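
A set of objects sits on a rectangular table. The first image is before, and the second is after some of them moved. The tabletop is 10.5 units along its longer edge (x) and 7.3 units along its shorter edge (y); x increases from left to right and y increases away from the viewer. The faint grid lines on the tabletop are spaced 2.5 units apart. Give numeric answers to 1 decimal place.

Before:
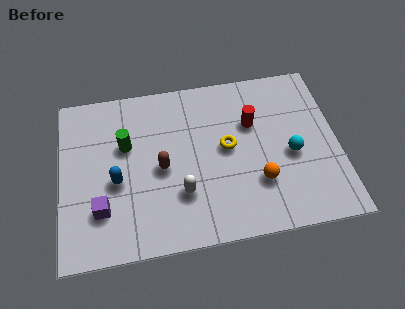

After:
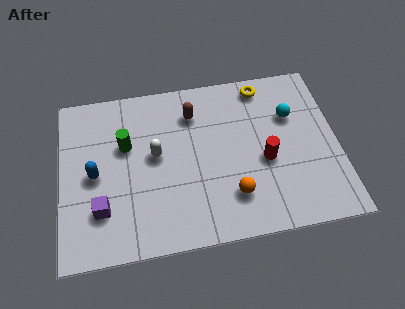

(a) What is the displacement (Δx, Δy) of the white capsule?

(-0.9, 1.8)

The white capsule was at about (4.5, 2.2) and moved to about (3.6, 4.0).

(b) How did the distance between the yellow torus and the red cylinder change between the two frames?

+2.0

The distance was about 1.3 in the first image and 3.3 in the second, so they moved 2.0 units further apart.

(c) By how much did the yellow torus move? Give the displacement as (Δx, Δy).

(1.5, 2.5)

The yellow torus was at about (6.3, 3.9) and moved to about (7.8, 6.4).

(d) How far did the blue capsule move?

0.9

The blue capsule was near (2.1, 3.1) before and (1.3, 3.5) after, so it travelled √(0.8² + 0.4²) ≈ 0.9 units.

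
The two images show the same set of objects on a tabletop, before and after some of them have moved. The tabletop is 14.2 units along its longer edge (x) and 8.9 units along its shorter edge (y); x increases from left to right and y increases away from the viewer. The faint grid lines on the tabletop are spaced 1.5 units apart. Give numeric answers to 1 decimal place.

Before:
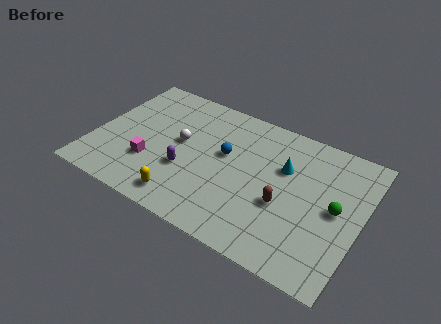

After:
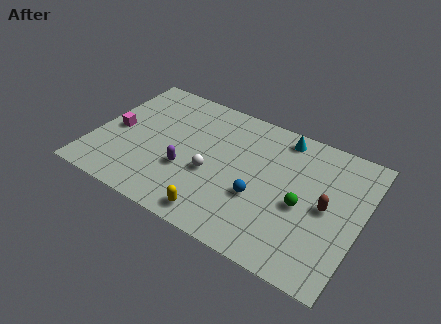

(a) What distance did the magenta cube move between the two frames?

2.5

The magenta cube moved from about (3.2, 2.8) to (1.1, 4.2), a distance of √(2.1² + 1.4²) ≈ 2.5.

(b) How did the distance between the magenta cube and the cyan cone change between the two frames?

+1.8

Before: roughly 7.4 units apart; after: 9.2. That's 1.8 units further apart.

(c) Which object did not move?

the purple capsule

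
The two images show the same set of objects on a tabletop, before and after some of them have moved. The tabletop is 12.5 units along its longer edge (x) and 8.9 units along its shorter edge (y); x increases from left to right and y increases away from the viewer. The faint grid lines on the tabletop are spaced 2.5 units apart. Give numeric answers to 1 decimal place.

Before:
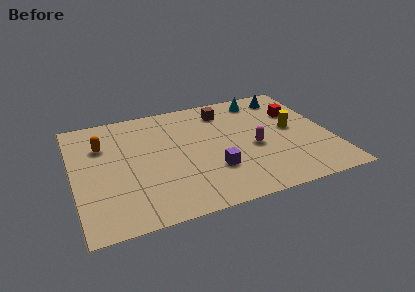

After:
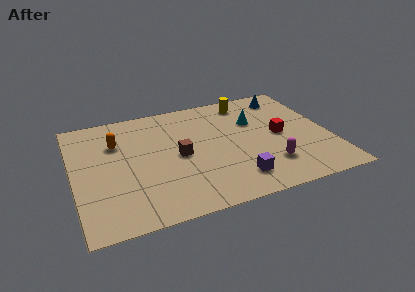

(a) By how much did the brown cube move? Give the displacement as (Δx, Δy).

(-2.5, -2.9)

The brown cube was at about (7.6, 7.2) and moved to about (5.1, 4.3).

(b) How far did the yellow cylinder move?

3.5

The yellow cylinder was near (10.7, 4.7) before and (8.8, 7.6) after, so it travelled √(1.9² + 2.9²) ≈ 3.5 units.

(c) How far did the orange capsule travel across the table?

0.7

From (1.5, 6.2) to (2.2, 6.2), the orange capsule covered √(0.7² + 0.0²) ≈ 0.7 units.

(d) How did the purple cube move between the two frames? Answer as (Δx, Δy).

(1.0, -1.0)

The purple cube was at about (6.6, 2.7) and moved to about (7.6, 1.7).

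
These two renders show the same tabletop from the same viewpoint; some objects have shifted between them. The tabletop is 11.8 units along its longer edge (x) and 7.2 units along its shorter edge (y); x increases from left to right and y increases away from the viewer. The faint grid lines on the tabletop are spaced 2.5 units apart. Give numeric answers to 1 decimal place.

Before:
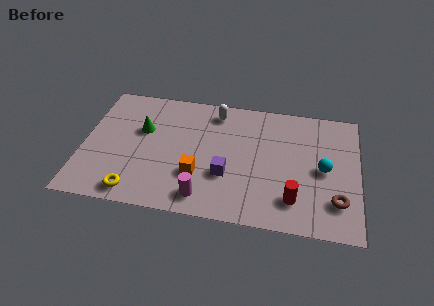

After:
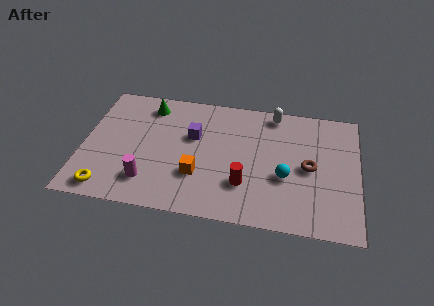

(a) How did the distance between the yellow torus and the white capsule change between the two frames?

+2.7

Before: roughly 6.1 units apart; after: 8.8. That's 2.7 units further apart.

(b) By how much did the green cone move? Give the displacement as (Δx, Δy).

(0.2, 1.5)

The green cone started near (2.5, 4.5) and ended near (2.7, 6.0).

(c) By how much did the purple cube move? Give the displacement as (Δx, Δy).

(-1.5, 2.0)

The purple cube started near (6.2, 2.5) and ended near (4.7, 4.5).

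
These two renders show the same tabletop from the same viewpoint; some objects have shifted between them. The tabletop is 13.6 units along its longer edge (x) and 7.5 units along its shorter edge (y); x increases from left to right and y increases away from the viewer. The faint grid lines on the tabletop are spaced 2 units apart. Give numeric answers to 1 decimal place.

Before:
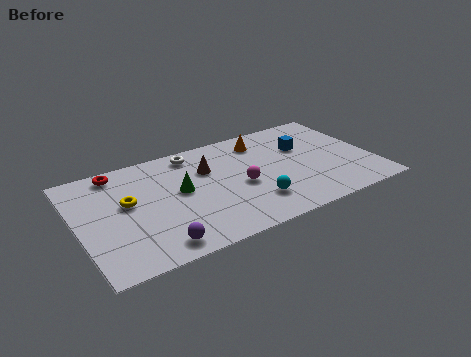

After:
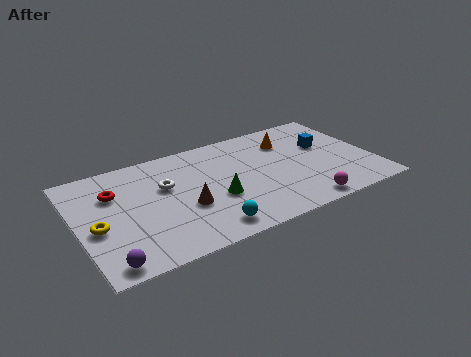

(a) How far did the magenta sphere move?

3.5

The magenta sphere was near (7.4, 3.3) before and (9.9, 0.8) after, so it travelled √(2.5² + 2.5²) ≈ 3.5 units.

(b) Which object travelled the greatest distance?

the magenta sphere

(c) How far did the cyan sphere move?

2.4

The cyan sphere moved from about (7.8, 1.9) to (5.5, 1.1), a distance of √(2.3² + 0.8²) ≈ 2.4.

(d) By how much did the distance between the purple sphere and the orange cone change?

+2.6

They were about 7.6 units apart before and 10.2 after — 2.6 units further apart.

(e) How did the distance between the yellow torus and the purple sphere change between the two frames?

-1.0

The distance was about 3.4 in the first image and 2.4 in the second, so they moved 1.0 units closer together.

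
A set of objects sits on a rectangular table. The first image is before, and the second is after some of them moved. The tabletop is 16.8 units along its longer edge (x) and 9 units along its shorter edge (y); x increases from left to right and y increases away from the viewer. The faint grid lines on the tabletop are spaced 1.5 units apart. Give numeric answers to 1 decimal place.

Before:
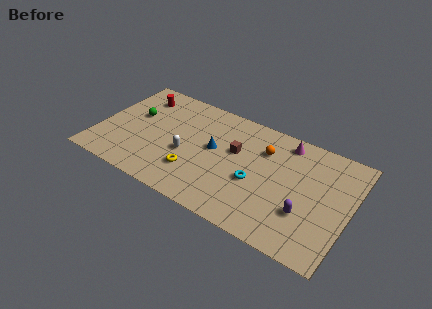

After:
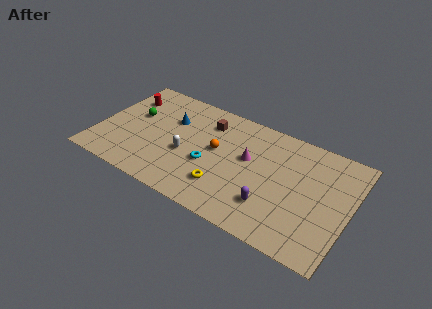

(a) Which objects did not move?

the white capsule and the green sphere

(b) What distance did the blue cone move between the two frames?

3.3

From (7.7, 5.0) to (4.6, 6.1), the blue cone covered √(3.1² + 1.1²) ≈ 3.3 units.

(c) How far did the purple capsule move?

2.3

From (14.1, 2.9) to (11.9, 2.4), the purple capsule covered √(2.2² + 0.5²) ≈ 2.3 units.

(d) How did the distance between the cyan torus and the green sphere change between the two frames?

-3.0

Before: roughly 8.7 units apart; after: 5.7. That's 3.0 units closer together.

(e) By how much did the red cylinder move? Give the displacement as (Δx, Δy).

(-0.8, -0.5)

From the two frames, the red cylinder sits at roughly (2.2, 7.2) before and (1.4, 6.7) after.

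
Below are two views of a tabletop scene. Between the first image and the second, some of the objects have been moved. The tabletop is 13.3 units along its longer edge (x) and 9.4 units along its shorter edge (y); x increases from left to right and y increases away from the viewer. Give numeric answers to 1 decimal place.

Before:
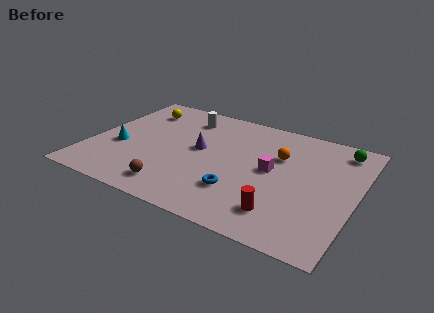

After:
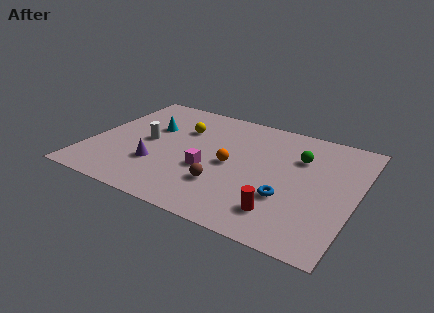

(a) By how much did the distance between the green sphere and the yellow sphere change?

-4.3

The distance was about 10.3 in the first image and 6.0 in the second, so they moved 4.3 units closer together.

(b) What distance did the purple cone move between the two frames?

2.8

The purple cone was near (5.4, 5.1) before and (3.6, 2.9) after, so it travelled √(1.8² + 2.2²) ≈ 2.8 units.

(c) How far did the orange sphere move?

2.8

The orange sphere was near (9.3, 6.2) before and (7.1, 4.5) after, so it travelled √(2.2² + 1.7²) ≈ 2.8 units.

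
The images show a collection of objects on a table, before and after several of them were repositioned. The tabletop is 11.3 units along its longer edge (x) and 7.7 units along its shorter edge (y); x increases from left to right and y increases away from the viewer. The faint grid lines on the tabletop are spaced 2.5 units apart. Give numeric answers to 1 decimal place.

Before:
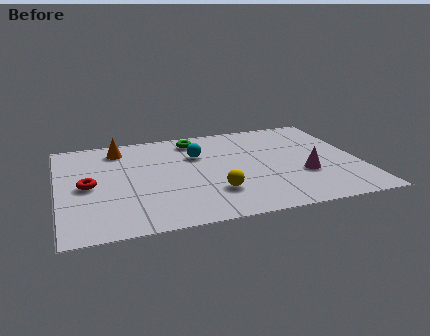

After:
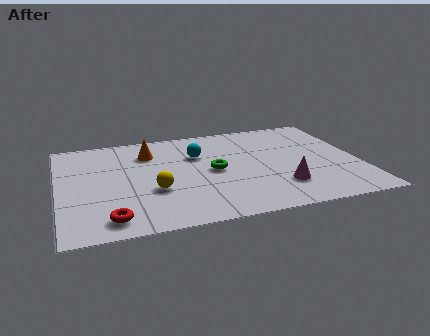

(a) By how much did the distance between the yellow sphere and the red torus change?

-2.5

The distance was about 4.9 in the first image and 2.4 in the second, so they moved 2.5 units closer together.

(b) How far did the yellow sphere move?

2.3

The yellow sphere was near (5.7, 2.1) before and (3.5, 2.8) after, so it travelled √(2.2² + 0.7²) ≈ 2.3 units.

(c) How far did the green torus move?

2.7

The green torus moved from about (5.3, 6.5) to (5.8, 3.8), a distance of √(0.5² + 2.7²) ≈ 2.7.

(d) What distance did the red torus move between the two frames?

2.7

From (1.1, 3.7) to (1.8, 1.1), the red torus covered √(0.7² + 2.6²) ≈ 2.7 units.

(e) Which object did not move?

the cyan sphere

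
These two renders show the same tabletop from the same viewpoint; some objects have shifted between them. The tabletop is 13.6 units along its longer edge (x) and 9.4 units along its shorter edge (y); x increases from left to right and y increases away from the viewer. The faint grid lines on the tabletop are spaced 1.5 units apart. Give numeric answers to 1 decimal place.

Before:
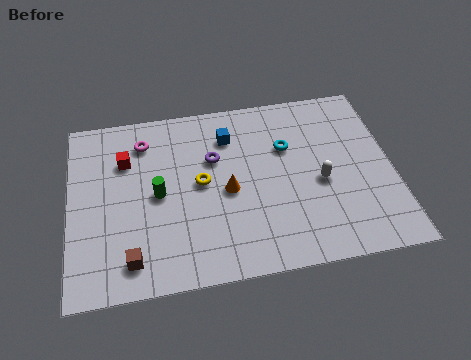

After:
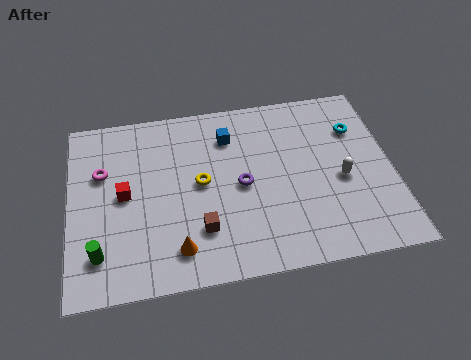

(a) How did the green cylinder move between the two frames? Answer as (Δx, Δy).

(-2.5, -2.6)

The green cylinder started near (3.7, 4.6) and ended near (1.2, 2.0).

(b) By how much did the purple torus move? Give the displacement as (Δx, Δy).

(1.1, -1.6)

From the two frames, the purple torus sits at roughly (6.1, 6.1) before and (7.2, 4.5) after.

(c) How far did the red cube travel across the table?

1.8

The red cube moved from about (2.4, 6.6) to (2.3, 4.8), a distance of √(0.1² + 1.8²) ≈ 1.8.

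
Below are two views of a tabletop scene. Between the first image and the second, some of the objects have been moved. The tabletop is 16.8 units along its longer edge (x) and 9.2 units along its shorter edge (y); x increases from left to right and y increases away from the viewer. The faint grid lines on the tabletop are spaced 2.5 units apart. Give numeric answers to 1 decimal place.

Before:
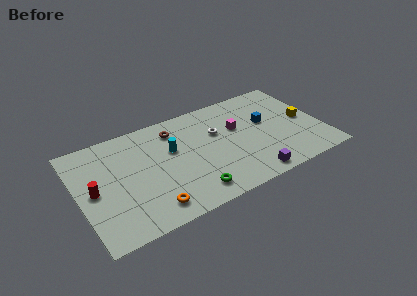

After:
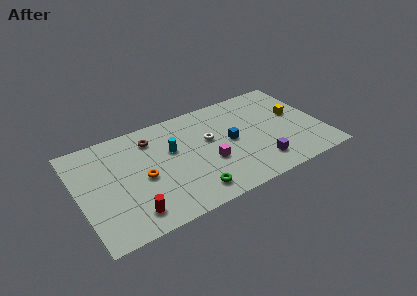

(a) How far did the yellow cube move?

0.9

The yellow cube moved from about (15.7, 4.5) to (15.2, 5.3), a distance of √(0.5² + 0.8²) ≈ 0.9.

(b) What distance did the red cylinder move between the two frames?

3.6

From (1.0, 4.5) to (3.2, 1.6), the red cylinder covered √(2.2² + 2.9²) ≈ 3.6 units.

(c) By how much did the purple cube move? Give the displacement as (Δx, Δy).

(0.8, 0.9)

From the two frames, the purple cube sits at roughly (11.3, 1.0) before and (12.1, 1.9) after.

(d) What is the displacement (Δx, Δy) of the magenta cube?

(-2.3, -2.2)

From the two frames, the magenta cube sits at roughly (11.1, 5.7) before and (8.8, 3.5) after.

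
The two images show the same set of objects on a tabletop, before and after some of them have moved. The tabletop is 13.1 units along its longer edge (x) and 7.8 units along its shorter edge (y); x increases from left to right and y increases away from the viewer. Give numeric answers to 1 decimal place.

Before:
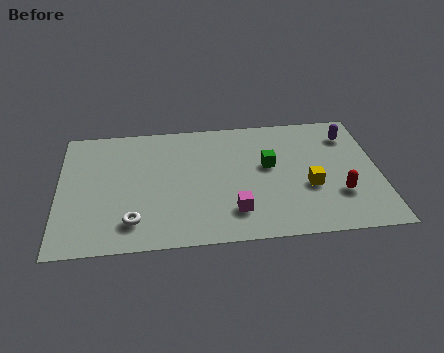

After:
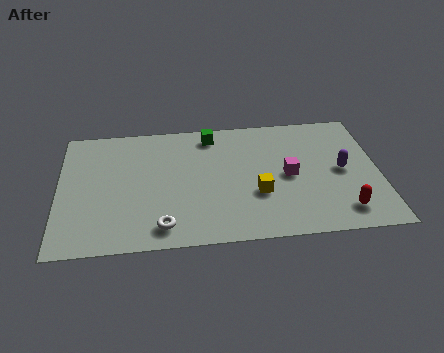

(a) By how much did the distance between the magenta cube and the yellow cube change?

-1.7

They were about 3.3 units apart before and 1.6 after — 1.7 units closer together.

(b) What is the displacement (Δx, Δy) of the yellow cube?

(-2.1, -0.2)

From the two frames, the yellow cube sits at roughly (10.2, 3.0) before and (8.1, 2.8) after.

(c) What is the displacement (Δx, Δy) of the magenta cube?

(2.3, 2.0)

The magenta cube was at about (7.1, 1.8) and moved to about (9.4, 3.8).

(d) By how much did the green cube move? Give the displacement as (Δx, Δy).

(-2.3, 2.2)

The green cube was at about (8.6, 4.5) and moved to about (6.3, 6.7).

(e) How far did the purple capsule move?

2.2

The purple capsule was near (12.0, 6.1) before and (11.6, 3.9) after, so it travelled √(0.4² + 2.2²) ≈ 2.2 units.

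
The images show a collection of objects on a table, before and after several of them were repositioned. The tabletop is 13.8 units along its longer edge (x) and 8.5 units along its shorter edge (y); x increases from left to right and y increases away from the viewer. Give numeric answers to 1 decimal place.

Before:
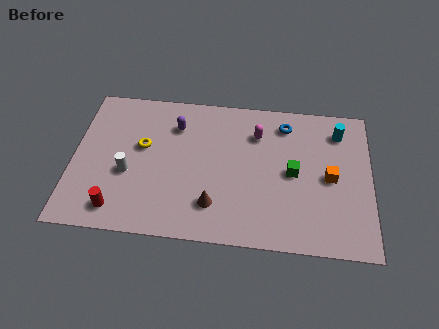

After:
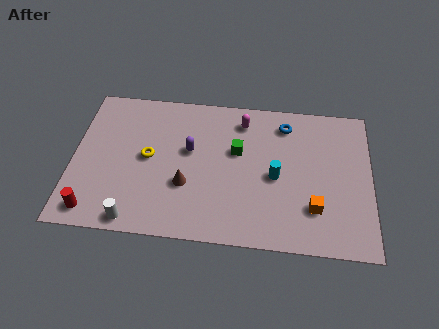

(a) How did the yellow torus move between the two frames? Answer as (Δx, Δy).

(0.3, -0.6)

The yellow torus was at about (3.2, 5.0) and moved to about (3.5, 4.4).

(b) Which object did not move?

the blue torus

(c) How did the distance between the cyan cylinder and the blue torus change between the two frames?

+0.6

They were about 2.5 units apart before and 3.1 after — 0.6 units further apart.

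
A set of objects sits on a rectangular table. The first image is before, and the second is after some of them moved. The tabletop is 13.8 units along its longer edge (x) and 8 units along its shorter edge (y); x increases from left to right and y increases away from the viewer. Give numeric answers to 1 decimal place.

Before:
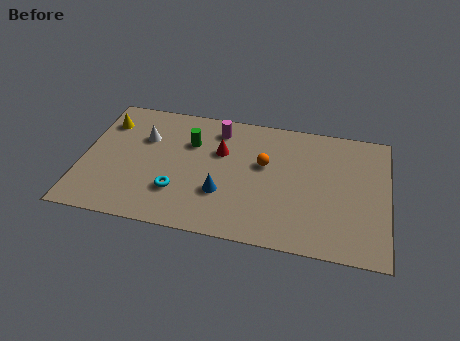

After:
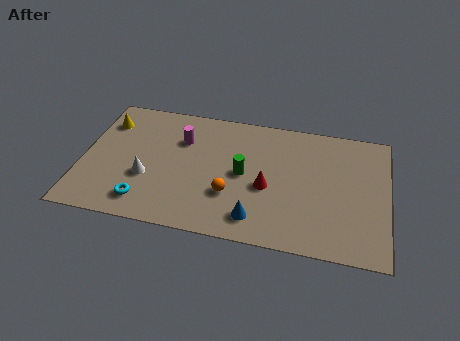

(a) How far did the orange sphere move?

2.6

The orange sphere moved from about (8.2, 4.8) to (6.8, 2.6), a distance of √(1.4² + 2.2²) ≈ 2.6.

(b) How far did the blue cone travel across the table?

2.0

From (6.4, 2.6) to (8.0, 1.4), the blue cone covered √(1.6² + 1.2²) ≈ 2.0 units.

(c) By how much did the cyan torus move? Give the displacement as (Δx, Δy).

(-1.4, -0.9)

From the two frames, the cyan torus sits at roughly (4.4, 2.3) before and (3.0, 1.4) after.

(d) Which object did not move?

the yellow cone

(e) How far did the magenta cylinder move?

1.9

The magenta cylinder was near (6.0, 6.6) before and (4.4, 5.6) after, so it travelled √(1.6² + 1.0²) ≈ 1.9 units.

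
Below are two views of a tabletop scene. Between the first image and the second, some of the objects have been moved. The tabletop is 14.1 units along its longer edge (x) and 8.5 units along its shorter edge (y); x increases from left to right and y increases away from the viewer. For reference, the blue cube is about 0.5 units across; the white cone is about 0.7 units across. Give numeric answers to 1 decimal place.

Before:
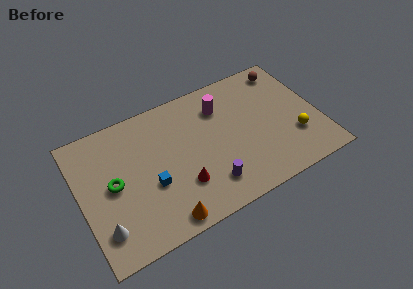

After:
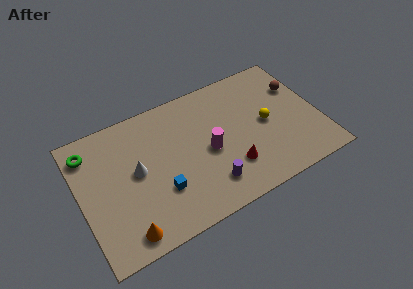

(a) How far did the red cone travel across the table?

2.9

From (5.7, 2.5) to (8.6, 2.3), the red cone covered √(2.9² + 0.2²) ≈ 2.9 units.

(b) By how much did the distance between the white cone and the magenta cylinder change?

-4.6

They were about 8.8 units apart before and 4.2 after — 4.6 units closer together.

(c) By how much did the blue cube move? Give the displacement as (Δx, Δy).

(0.5, -0.6)

The blue cube started near (4.0, 3.3) and ended near (4.5, 2.7).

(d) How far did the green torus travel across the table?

2.8

From (1.9, 4.3) to (0.8, 6.9), the green torus covered √(1.1² + 2.6²) ≈ 2.8 units.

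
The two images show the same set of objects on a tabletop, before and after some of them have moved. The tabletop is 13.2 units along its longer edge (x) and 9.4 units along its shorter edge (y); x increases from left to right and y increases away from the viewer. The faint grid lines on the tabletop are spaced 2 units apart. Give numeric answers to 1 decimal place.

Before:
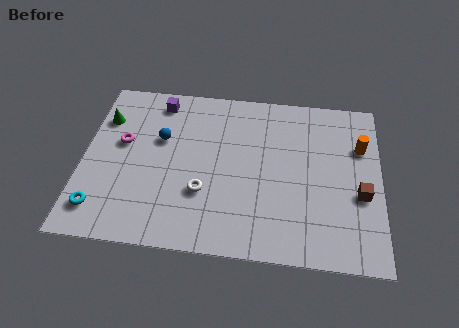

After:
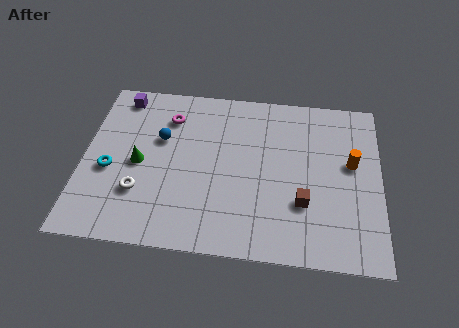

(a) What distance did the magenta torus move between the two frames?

2.6

The magenta torus moved from about (1.7, 5.5) to (3.7, 7.2), a distance of √(2.0² + 1.7²) ≈ 2.6.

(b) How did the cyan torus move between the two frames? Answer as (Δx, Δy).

(0.3, 2.2)

From the two frames, the cyan torus sits at roughly (0.9, 1.7) before and (1.2, 3.9) after.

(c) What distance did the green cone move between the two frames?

2.9

The green cone was near (0.8, 6.8) before and (2.5, 4.4) after, so it travelled √(1.7² + 2.4²) ≈ 2.9 units.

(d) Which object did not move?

the blue sphere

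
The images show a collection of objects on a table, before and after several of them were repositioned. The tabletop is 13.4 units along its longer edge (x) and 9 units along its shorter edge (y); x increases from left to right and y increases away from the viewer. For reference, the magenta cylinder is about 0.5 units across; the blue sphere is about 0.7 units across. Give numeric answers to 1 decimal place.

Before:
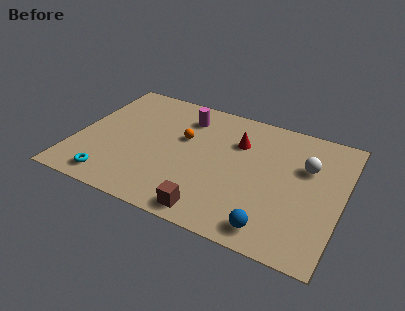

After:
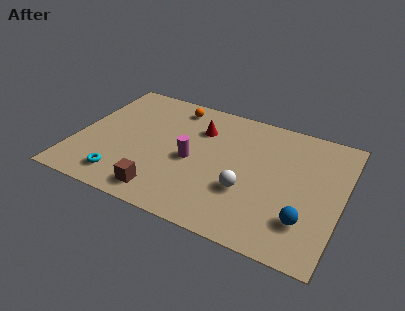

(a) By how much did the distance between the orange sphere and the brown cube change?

+1.5

They were about 4.9 units apart before and 6.4 after — 1.5 units further apart.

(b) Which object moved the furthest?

the white sphere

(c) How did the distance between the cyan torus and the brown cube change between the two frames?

-3.0

The distance was about 5.1 in the first image and 2.1 in the second, so they moved 3.0 units closer together.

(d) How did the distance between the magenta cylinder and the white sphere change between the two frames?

-3.3

Before: roughly 6.4 units apart; after: 3.1. That's 3.3 units closer together.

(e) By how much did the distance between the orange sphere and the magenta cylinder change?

+2.3

Before: roughly 1.6 units apart; after: 3.9. That's 2.3 units further apart.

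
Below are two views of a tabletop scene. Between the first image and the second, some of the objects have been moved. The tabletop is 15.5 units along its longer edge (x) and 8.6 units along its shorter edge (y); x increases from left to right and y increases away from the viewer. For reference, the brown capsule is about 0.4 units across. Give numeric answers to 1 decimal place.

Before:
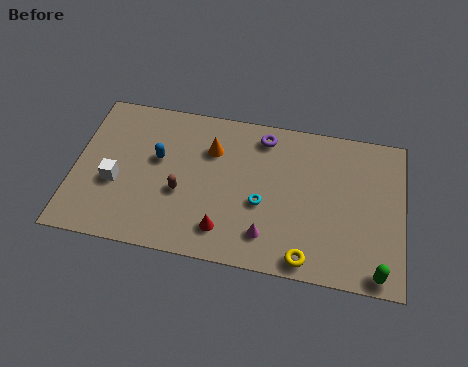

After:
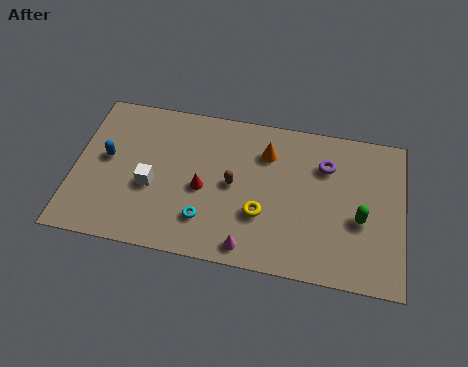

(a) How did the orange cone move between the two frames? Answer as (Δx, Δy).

(2.6, 0.3)

The orange cone started near (6.4, 6.1) and ended near (9.0, 6.4).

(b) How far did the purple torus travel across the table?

3.2

The purple torus moved from about (8.8, 7.3) to (11.8, 6.2), a distance of √(3.0² + 1.1²) ≈ 3.2.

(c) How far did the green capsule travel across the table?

2.8

The green capsule was near (14.4, 0.8) before and (13.5, 3.5) after, so it travelled √(0.9² + 2.7²) ≈ 2.8 units.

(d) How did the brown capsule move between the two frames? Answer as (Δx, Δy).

(2.4, 0.9)

From the two frames, the brown capsule sits at roughly (5.1, 3.4) before and (7.5, 4.3) after.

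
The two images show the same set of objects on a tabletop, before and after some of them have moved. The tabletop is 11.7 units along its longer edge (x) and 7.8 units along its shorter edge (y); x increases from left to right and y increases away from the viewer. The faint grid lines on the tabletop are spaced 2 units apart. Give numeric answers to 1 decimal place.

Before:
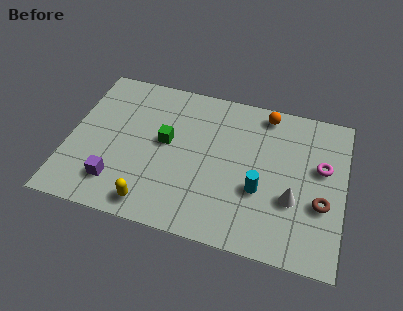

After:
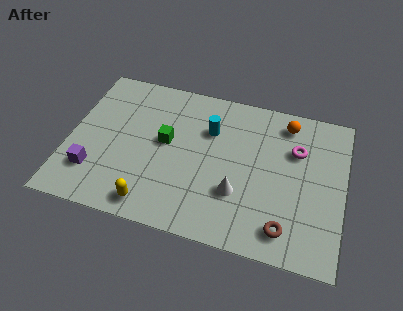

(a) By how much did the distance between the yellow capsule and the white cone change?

-2.3

The distance was about 6.1 in the first image and 3.8 in the second, so they moved 2.3 units closer together.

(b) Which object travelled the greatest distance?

the cyan cylinder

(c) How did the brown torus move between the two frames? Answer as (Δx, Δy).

(-1.4, -1.6)

From the two frames, the brown torus sits at roughly (10.8, 2.9) before and (9.4, 1.3) after.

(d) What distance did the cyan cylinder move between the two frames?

3.4

The cyan cylinder was near (8.2, 2.9) before and (5.9, 5.4) after, so it travelled √(2.3² + 2.5²) ≈ 3.4 units.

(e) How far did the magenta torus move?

1.3

The magenta torus moved from about (10.7, 4.7) to (9.6, 5.3), a distance of √(1.1² + 0.6²) ≈ 1.3.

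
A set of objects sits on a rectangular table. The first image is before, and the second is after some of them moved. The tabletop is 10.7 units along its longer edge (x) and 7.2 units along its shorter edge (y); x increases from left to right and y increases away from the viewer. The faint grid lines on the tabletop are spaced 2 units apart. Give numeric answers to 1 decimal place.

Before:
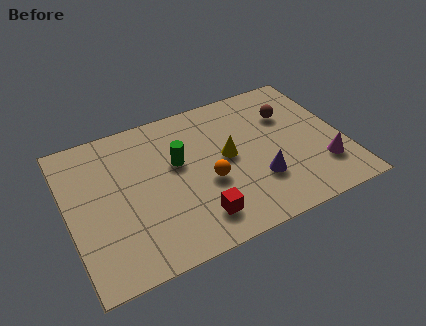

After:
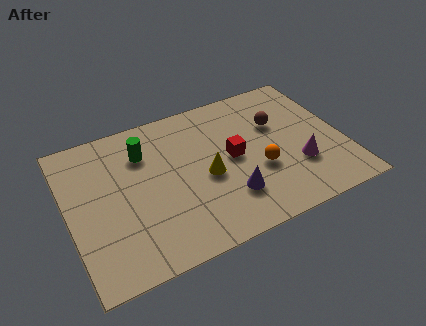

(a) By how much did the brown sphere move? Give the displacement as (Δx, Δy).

(-0.5, -0.3)

The brown sphere started near (8.8, 5.0) and ended near (8.3, 4.7).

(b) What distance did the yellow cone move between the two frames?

1.1

From (6.2, 3.8) to (5.3, 3.2), the yellow cone covered √(0.9² + 0.6²) ≈ 1.1 units.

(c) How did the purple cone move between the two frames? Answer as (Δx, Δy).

(-1.2, -0.3)

The purple cone was at about (7.2, 2.2) and moved to about (6.0, 1.9).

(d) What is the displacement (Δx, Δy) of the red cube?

(1.7, 2.3)

The red cube was at about (4.7, 1.4) and moved to about (6.4, 3.7).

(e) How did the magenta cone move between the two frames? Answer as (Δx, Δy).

(-0.9, 0.4)

The magenta cone was at about (9.7, 1.9) and moved to about (8.8, 2.3).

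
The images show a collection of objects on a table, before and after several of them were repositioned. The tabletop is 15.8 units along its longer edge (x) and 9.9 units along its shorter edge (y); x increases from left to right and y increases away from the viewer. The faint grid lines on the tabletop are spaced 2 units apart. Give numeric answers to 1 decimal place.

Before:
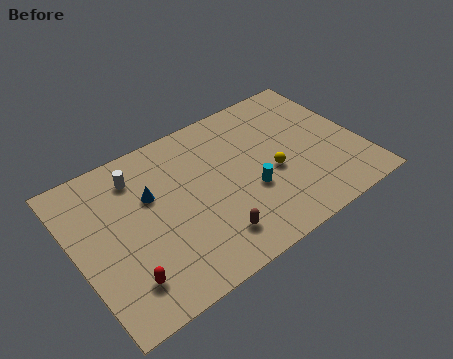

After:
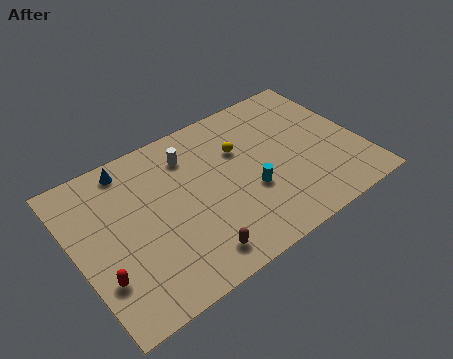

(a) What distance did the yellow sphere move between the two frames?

2.8

From (10.8, 4.2) to (9.4, 6.6), the yellow sphere covered √(1.4² + 2.4²) ≈ 2.8 units.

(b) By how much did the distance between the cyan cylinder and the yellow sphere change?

+1.4

The distance was about 1.5 in the first image and 2.9 in the second, so they moved 1.4 units further apart.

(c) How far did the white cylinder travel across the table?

2.9

From (3.8, 7.9) to (6.7, 7.7), the white cylinder covered √(2.9² + 0.2²) ≈ 2.9 units.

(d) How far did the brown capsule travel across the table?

1.2

From (6.9, 2.0) to (5.8, 1.5), the brown capsule covered √(1.1² + 0.5²) ≈ 1.2 units.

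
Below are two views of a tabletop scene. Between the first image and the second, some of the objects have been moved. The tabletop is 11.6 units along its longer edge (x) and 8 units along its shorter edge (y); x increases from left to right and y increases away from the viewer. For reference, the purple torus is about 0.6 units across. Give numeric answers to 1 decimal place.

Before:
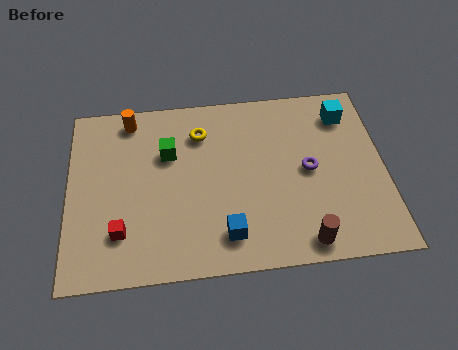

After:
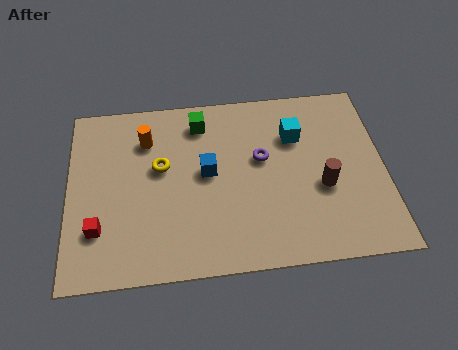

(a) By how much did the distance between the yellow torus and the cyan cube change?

-0.3

They were about 5.4 units apart before and 5.1 after — 0.3 units closer together.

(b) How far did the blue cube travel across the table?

2.9

The blue cube moved from about (5.7, 1.5) to (5.1, 4.3), a distance of √(0.6² + 2.8²) ≈ 2.9.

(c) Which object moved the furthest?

the blue cube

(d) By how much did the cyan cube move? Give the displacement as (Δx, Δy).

(-1.9, -0.8)

The cyan cube started near (10.3, 6.4) and ended near (8.4, 5.6).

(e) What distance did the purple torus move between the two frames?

1.8

From (8.8, 4.0) to (7.1, 4.7), the purple torus covered √(1.7² + 0.7²) ≈ 1.8 units.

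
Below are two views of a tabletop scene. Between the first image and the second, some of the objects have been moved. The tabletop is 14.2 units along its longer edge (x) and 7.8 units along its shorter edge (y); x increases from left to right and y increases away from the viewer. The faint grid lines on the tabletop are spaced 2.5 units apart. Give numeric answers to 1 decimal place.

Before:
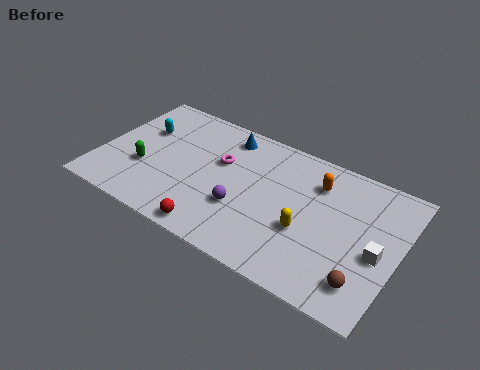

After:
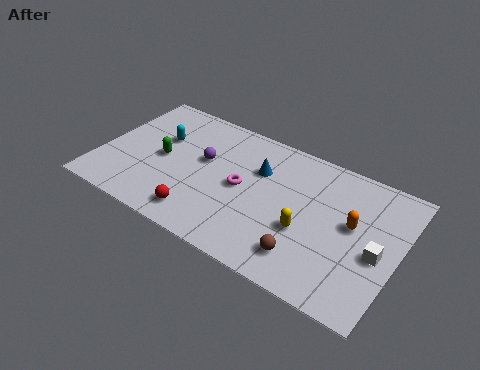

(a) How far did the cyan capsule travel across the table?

0.9

The cyan capsule was near (1.7, 5.1) before and (2.6, 5.0) after, so it travelled √(0.9² + 0.1²) ≈ 0.9 units.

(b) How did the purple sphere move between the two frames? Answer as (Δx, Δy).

(-2.2, 1.9)

The purple sphere was at about (7.0, 2.7) and moved to about (4.8, 4.6).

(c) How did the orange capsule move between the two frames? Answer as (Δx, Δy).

(1.9, -1.5)

From the two frames, the orange capsule sits at roughly (10.1, 5.9) before and (12.0, 4.4) after.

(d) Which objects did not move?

the yellow capsule and the white cube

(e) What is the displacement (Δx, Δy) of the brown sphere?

(-2.7, 0.0)

From the two frames, the brown sphere sits at roughly (12.9, 1.6) before and (10.2, 1.6) after.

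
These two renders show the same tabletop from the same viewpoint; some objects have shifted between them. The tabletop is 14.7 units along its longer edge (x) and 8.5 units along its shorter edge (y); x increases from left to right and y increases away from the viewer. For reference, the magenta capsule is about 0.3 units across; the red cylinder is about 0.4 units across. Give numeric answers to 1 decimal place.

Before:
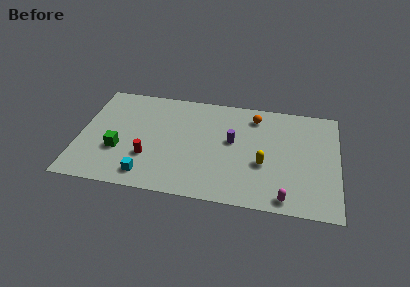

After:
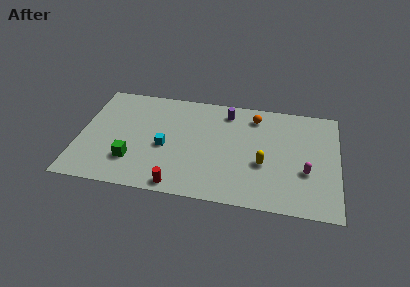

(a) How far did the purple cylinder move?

2.3

The purple cylinder was near (8.7, 4.8) before and (8.3, 7.1) after, so it travelled √(0.4² + 2.3²) ≈ 2.3 units.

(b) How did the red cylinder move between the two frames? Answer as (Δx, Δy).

(1.8, -1.9)

From the two frames, the red cylinder sits at roughly (4.0, 2.7) before and (5.8, 0.8) after.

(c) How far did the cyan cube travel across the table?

2.6

The cyan cube moved from about (4.0, 1.3) to (4.9, 3.7), a distance of √(0.9² + 2.4²) ≈ 2.6.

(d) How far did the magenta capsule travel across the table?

2.5

The magenta capsule moved from about (11.8, 0.9) to (12.9, 3.1), a distance of √(1.1² + 2.2²) ≈ 2.5.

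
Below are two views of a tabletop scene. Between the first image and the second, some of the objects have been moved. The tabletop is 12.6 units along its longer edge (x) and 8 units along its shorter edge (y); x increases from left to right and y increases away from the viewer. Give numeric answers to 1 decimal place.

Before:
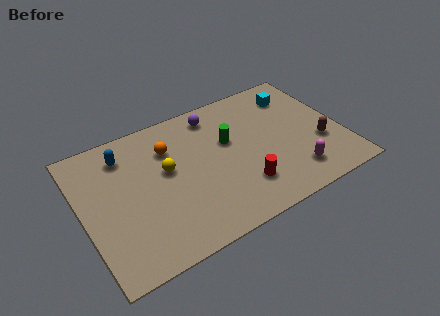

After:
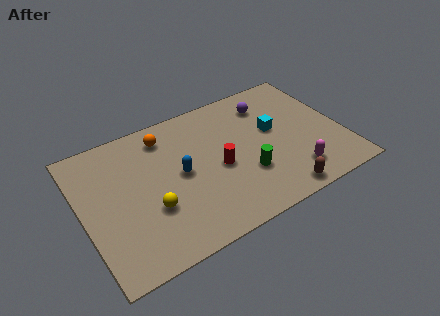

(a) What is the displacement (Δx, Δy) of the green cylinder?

(0.5, -2.3)

The green cylinder was at about (7.2, 4.9) and moved to about (7.7, 2.6).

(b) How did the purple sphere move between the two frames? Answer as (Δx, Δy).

(2.6, -0.5)

From the two frames, the purple sphere sits at roughly (6.8, 6.8) before and (9.4, 6.3) after.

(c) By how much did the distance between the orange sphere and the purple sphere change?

+2.5

Before: roughly 2.6 units apart; after: 5.1. That's 2.5 units further apart.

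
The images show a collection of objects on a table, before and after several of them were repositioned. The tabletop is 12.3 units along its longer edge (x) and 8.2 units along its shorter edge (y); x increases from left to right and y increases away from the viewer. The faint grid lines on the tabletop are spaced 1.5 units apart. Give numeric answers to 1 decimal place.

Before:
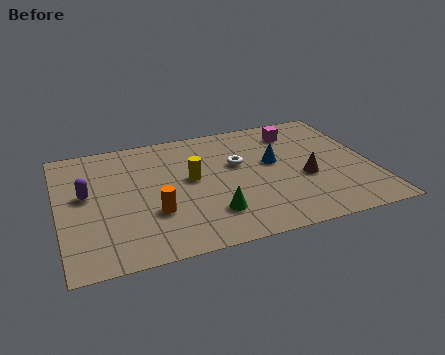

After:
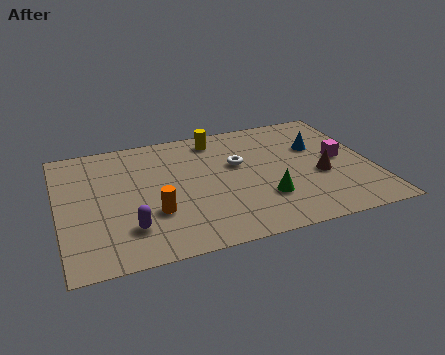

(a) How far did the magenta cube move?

2.8

The magenta cube moved from about (9.6, 6.6) to (11.1, 4.2), a distance of √(1.5² + 2.4²) ≈ 2.8.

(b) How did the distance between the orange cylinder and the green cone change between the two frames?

+2.0

Before: roughly 2.3 units apart; after: 4.3. That's 2.0 units further apart.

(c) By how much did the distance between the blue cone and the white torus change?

+1.8

They were about 1.4 units apart before and 3.2 after — 1.8 units further apart.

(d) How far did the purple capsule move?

3.0

From (1.1, 4.6) to (2.6, 2.0), the purple capsule covered √(1.5² + 2.6²) ≈ 3.0 units.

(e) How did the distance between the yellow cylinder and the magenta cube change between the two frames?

+0.6

They were about 4.9 units apart before and 5.5 after — 0.6 units further apart.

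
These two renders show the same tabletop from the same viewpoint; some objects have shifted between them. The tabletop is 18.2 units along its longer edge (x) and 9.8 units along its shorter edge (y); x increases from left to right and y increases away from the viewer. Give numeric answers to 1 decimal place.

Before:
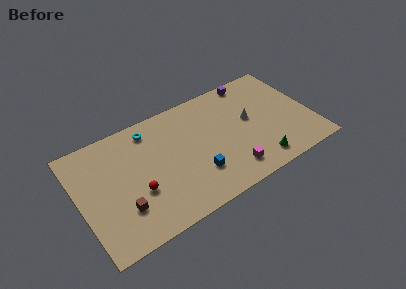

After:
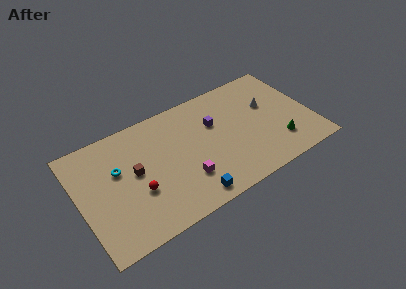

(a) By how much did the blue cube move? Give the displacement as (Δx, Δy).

(-0.8, -1.6)

The blue cube started near (8.8, 2.8) and ended near (8.0, 1.2).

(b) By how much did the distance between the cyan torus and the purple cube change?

-0.6

They were about 8.3 units apart before and 7.7 after — 0.6 units closer together.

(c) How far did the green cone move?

2.0

The green cone was near (13.5, 1.5) before and (15.3, 2.4) after, so it travelled √(1.8² + 0.9²) ≈ 2.0 units.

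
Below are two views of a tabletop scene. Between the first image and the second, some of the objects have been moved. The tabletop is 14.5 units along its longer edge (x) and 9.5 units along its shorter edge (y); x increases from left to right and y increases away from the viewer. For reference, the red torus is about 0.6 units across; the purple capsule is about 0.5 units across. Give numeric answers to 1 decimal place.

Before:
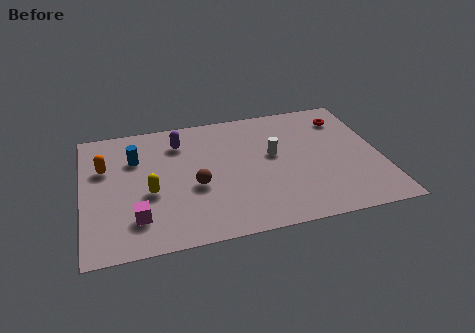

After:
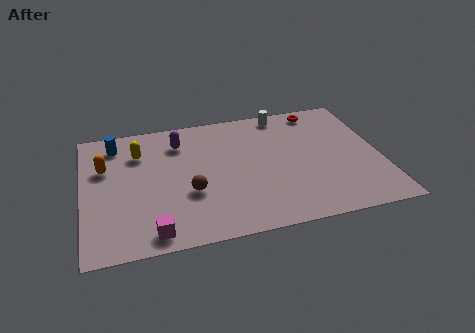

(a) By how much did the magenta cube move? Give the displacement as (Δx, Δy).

(0.7, -1.1)

The magenta cube started near (2.5, 2.2) and ended near (3.2, 1.1).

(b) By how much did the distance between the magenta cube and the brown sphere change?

-0.3

They were about 3.4 units apart before and 3.1 after — 0.3 units closer together.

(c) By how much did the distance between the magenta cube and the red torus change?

-0.5

They were about 11.8 units apart before and 11.3 after — 0.5 units closer together.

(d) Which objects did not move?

the purple capsule and the orange capsule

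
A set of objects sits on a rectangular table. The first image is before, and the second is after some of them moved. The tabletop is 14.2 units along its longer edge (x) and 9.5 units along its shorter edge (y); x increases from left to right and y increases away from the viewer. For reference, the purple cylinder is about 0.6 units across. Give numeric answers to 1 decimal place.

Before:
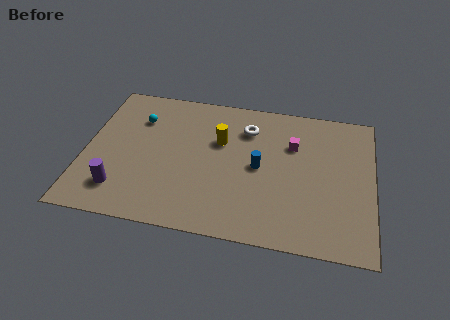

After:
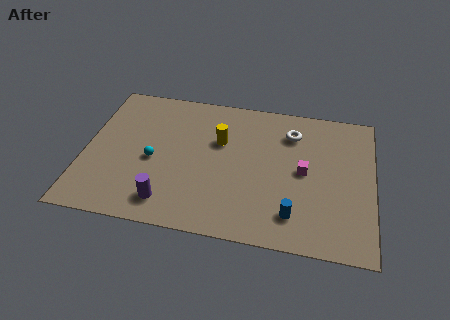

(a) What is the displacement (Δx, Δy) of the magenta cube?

(0.6, -1.7)

The magenta cube was at about (10.2, 6.5) and moved to about (10.8, 4.8).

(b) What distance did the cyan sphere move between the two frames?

2.8

The cyan sphere was near (2.5, 6.9) before and (3.4, 4.2) after, so it travelled √(0.9² + 2.7²) ≈ 2.8 units.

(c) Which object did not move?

the yellow cylinder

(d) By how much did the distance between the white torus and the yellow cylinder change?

+2.0

Before: roughly 1.7 units apart; after: 3.7. That's 2.0 units further apart.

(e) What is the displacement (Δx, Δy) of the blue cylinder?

(1.8, -2.8)

The blue cylinder was at about (8.6, 4.7) and moved to about (10.4, 1.9).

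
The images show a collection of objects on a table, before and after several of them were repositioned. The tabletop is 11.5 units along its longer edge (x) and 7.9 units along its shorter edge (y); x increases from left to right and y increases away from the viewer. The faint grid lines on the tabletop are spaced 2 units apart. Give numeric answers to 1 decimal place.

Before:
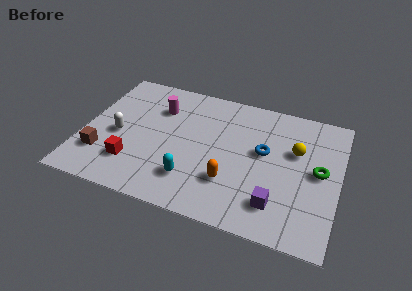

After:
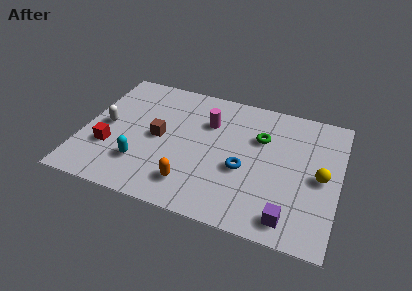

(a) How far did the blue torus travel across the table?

1.5

From (8.1, 4.5) to (7.3, 3.2), the blue torus covered √(0.8² + 1.3²) ≈ 1.5 units.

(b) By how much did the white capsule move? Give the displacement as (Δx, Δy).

(-0.6, 0.4)

The white capsule was at about (1.6, 3.5) and moved to about (1.0, 3.9).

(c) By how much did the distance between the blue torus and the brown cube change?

-3.5

They were about 7.5 units apart before and 4.0 after — 3.5 units closer together.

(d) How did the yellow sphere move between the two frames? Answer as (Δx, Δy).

(1.2, -1.2)

From the two frames, the yellow sphere sits at roughly (9.5, 5.0) before and (10.7, 3.8) after.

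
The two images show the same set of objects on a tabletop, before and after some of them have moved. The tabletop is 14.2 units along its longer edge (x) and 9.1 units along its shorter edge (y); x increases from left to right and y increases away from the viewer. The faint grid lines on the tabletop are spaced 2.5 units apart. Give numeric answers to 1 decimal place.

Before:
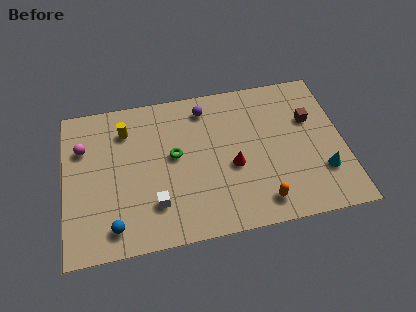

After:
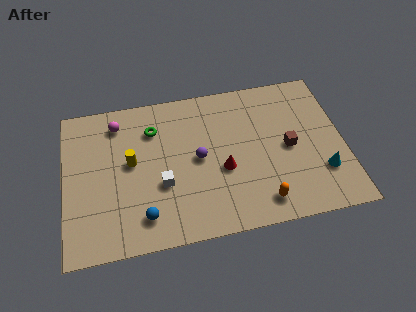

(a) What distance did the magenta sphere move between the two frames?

2.2

The magenta sphere was near (1.0, 6.3) before and (2.8, 7.5) after, so it travelled √(1.8² + 1.2²) ≈ 2.2 units.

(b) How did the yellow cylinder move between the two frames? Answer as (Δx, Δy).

(0.2, -2.0)

The yellow cylinder was at about (3.2, 7.0) and moved to about (3.4, 5.0).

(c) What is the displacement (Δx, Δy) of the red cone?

(-0.5, -0.1)

The red cone started near (8.5, 3.8) and ended near (8.0, 3.7).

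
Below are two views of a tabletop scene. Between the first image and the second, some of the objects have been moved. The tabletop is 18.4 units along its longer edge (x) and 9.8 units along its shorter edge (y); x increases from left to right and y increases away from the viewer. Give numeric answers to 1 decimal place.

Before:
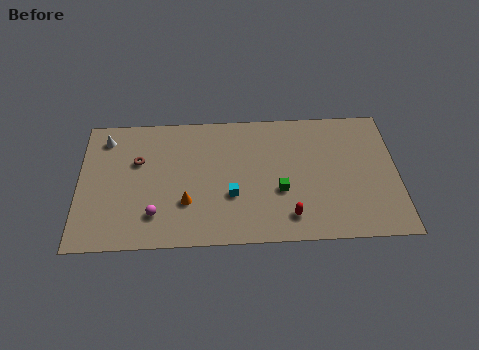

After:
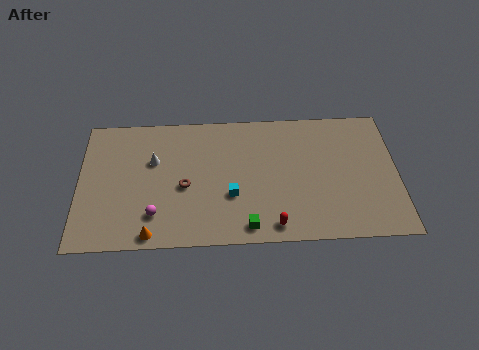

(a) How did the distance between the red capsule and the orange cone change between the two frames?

+1.0

The distance was about 6.0 in the first image and 7.0 in the second, so they moved 1.0 units further apart.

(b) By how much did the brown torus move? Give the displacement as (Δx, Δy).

(2.7, -2.0)

From the two frames, the brown torus sits at roughly (3.4, 6.3) before and (6.1, 4.3) after.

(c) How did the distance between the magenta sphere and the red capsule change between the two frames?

-0.8

The distance was about 7.7 in the first image and 6.9 in the second, so they moved 0.8 units closer together.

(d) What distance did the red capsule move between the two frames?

1.1

From (12.1, 1.8) to (11.2, 1.2), the red capsule covered √(0.9² + 0.6²) ≈ 1.1 units.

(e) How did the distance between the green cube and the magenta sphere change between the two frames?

-1.9

The distance was about 7.3 in the first image and 5.4 in the second, so they moved 1.9 units closer together.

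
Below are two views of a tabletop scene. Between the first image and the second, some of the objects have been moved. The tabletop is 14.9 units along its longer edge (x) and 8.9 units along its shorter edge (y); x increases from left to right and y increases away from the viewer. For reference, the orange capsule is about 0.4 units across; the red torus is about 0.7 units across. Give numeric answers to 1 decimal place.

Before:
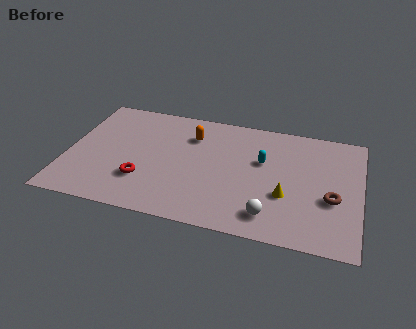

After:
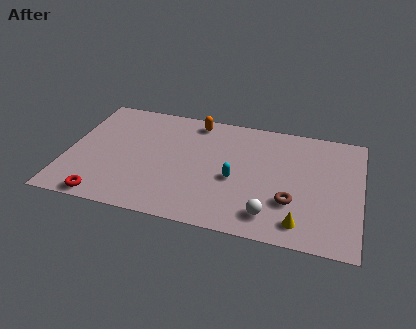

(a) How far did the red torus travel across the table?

2.5

The red torus was near (4.0, 2.6) before and (2.2, 0.8) after, so it travelled √(1.8² + 1.8²) ≈ 2.5 units.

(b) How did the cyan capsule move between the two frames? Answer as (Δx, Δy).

(-1.3, -1.7)

From the two frames, the cyan capsule sits at roughly (9.9, 5.5) before and (8.6, 3.8) after.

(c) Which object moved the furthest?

the red torus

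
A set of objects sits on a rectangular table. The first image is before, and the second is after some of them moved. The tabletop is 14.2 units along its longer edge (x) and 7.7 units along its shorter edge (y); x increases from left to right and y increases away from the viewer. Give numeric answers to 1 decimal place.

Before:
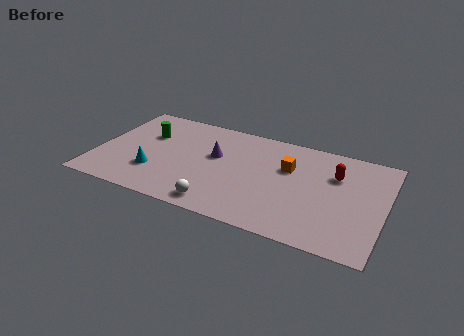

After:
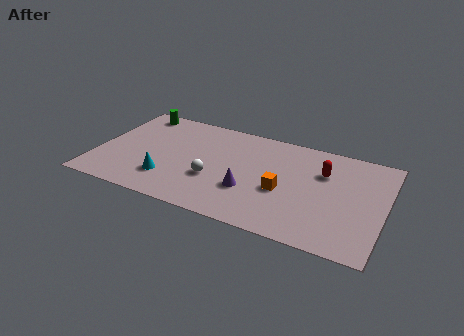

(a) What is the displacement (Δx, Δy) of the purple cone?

(1.9, -2.0)

The purple cone was at about (5.8, 4.6) and moved to about (7.7, 2.6).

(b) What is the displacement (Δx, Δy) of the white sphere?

(-0.5, 1.8)

From the two frames, the white sphere sits at roughly (6.4, 1.0) before and (5.9, 2.8) after.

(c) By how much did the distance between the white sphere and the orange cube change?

-1.6

They were about 5.0 units apart before and 3.4 after — 1.6 units closer together.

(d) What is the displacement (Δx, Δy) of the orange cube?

(-0.1, -1.8)

The orange cube was at about (9.4, 5.0) and moved to about (9.3, 3.2).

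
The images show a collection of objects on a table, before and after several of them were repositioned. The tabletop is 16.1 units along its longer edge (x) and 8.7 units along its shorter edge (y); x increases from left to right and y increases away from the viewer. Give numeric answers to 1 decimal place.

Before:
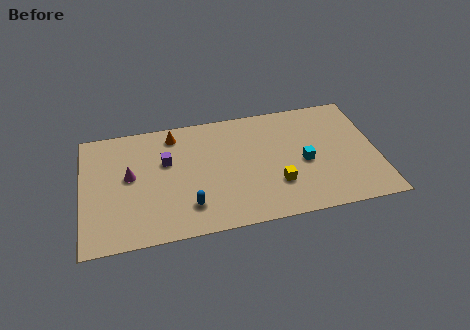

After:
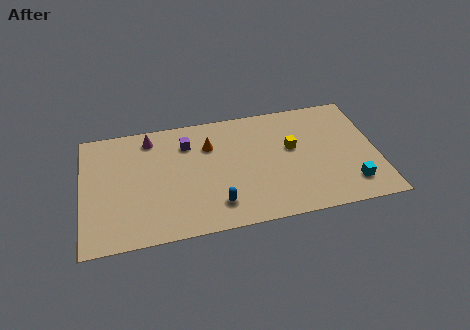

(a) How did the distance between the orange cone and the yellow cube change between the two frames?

-2.6

They were about 7.2 units apart before and 4.6 after — 2.6 units closer together.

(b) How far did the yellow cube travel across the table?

2.7

The yellow cube moved from about (10.5, 2.6) to (11.5, 5.1), a distance of √(1.0² + 2.5²) ≈ 2.7.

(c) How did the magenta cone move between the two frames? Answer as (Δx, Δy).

(1.2, 2.6)

From the two frames, the magenta cone sits at roughly (2.6, 4.8) before and (3.8, 7.4) after.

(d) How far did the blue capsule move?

1.5

From (5.7, 2.0) to (7.2, 1.8), the blue capsule covered √(1.5² + 0.2²) ≈ 1.5 units.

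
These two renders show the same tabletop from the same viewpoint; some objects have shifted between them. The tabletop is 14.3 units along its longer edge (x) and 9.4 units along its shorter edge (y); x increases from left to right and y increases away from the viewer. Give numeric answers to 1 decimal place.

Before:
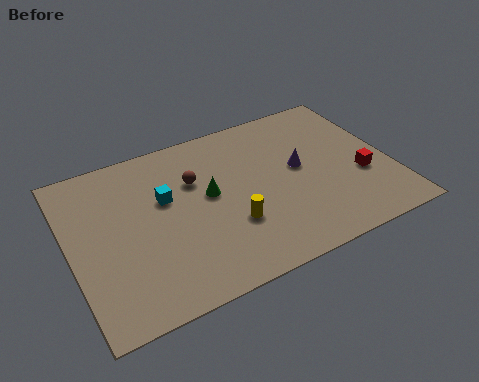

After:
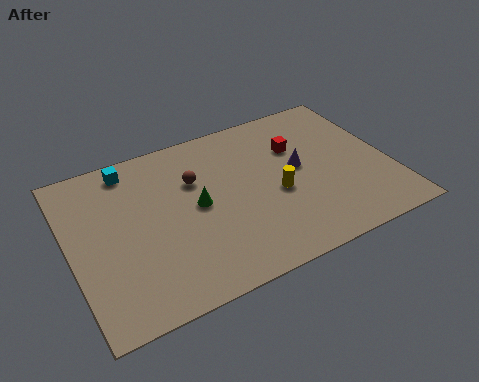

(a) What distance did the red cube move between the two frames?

3.8

The red cube was near (12.9, 3.5) before and (10.4, 6.4) after, so it travelled √(2.5² + 2.9²) ≈ 3.8 units.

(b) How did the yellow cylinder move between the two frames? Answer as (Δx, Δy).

(2.2, 0.9)

The yellow cylinder started near (6.9, 3.1) and ended near (9.1, 4.0).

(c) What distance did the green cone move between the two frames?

0.7

The green cone moved from about (6.2, 5.2) to (5.6, 4.8), a distance of √(0.6² + 0.4²) ≈ 0.7.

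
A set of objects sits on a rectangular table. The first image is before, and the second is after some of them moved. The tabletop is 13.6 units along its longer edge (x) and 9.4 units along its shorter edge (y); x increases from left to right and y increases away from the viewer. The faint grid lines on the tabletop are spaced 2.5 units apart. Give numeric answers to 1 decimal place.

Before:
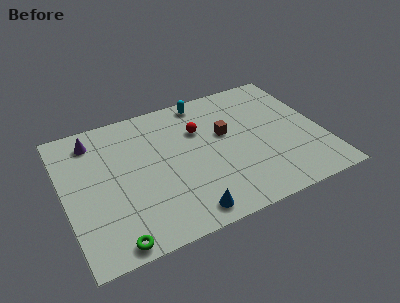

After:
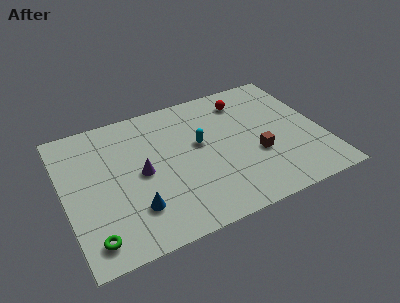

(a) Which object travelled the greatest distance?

the purple cone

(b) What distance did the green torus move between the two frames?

1.2

From (2.1, 0.8) to (1.1, 1.4), the green torus covered √(1.0² + 0.6²) ≈ 1.2 units.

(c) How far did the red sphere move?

2.9

The red sphere moved from about (7.3, 6.4) to (9.9, 7.6), a distance of √(2.6² + 1.2²) ≈ 2.9.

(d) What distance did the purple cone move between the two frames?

3.9

From (1.8, 7.8) to (4.0, 4.6), the purple cone covered √(2.2² + 3.2²) ≈ 3.9 units.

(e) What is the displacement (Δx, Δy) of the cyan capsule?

(-0.6, -3.0)

The cyan capsule started near (7.8, 8.4) and ended near (7.2, 5.4).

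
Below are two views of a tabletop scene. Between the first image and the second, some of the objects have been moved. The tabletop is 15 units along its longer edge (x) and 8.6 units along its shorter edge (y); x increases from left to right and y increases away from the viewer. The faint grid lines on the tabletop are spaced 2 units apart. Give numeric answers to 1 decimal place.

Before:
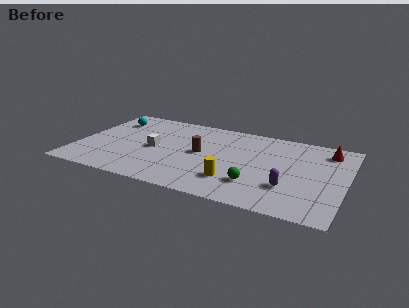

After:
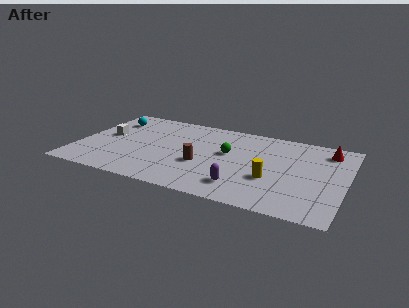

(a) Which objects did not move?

the cyan sphere and the red cone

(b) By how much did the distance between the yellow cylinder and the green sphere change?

+2.0

Before: roughly 1.2 units apart; after: 3.2. That's 2.0 units further apart.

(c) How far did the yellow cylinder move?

2.2

The yellow cylinder was near (9.0, 2.2) before and (11.0, 3.1) after, so it travelled √(2.0² + 0.9²) ≈ 2.2 units.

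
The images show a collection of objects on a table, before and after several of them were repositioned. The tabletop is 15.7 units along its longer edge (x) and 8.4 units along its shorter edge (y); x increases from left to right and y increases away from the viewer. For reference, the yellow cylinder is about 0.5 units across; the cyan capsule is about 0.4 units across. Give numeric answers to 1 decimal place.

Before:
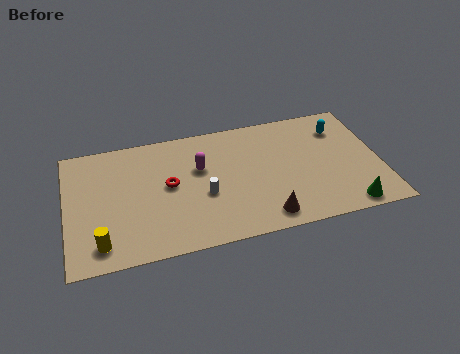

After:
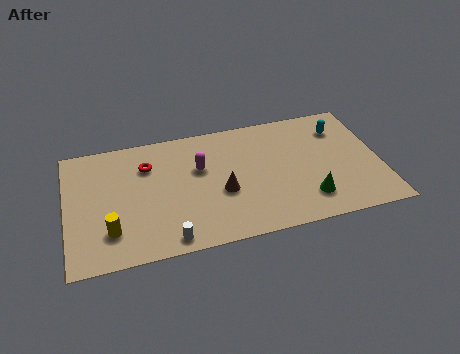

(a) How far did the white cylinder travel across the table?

3.1

The white cylinder was near (6.8, 3.4) before and (4.9, 0.9) after, so it travelled √(1.9² + 2.5²) ≈ 3.1 units.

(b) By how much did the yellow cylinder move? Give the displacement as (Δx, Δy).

(0.5, 0.7)

The yellow cylinder was at about (1.6, 1.4) and moved to about (2.1, 2.1).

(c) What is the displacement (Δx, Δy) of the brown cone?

(-2.0, 2.2)

From the two frames, the brown cone sits at roughly (9.7, 1.2) before and (7.7, 3.4) after.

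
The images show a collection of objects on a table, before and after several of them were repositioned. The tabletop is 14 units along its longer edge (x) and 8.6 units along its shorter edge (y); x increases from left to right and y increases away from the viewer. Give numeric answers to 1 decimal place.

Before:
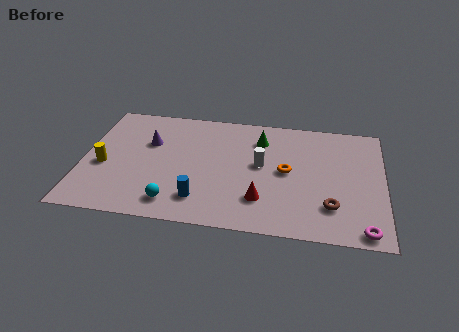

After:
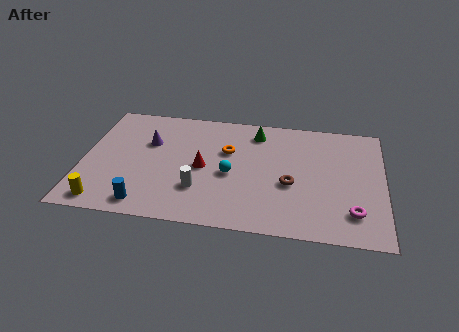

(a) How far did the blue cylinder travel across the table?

2.6

From (5.6, 1.8) to (3.1, 1.1), the blue cylinder covered √(2.5² + 0.7²) ≈ 2.6 units.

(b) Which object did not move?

the purple cone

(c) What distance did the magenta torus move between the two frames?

1.2

From (13.1, 0.8) to (12.6, 1.9), the magenta torus covered √(0.5² + 1.1²) ≈ 1.2 units.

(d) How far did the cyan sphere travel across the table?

3.5

From (4.4, 1.4) to (6.9, 3.8), the cyan sphere covered √(2.5² + 2.4²) ≈ 3.5 units.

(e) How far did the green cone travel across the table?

0.5

From (8.2, 6.6) to (8.0, 7.1), the green cone covered √(0.2² + 0.5²) ≈ 0.5 units.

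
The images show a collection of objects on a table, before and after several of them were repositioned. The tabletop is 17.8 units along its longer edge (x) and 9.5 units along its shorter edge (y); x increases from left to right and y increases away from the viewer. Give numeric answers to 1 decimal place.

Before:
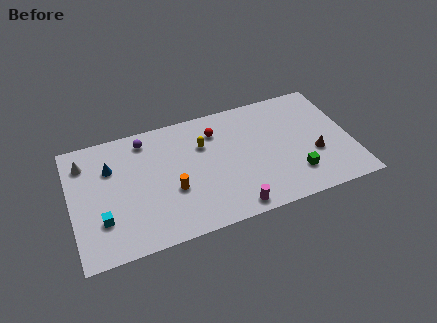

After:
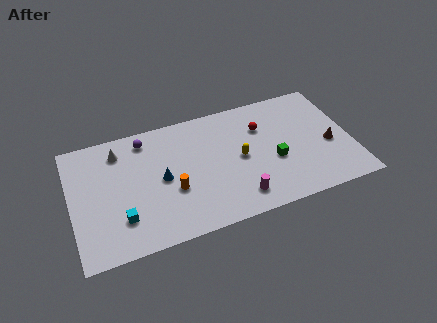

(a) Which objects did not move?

the orange cylinder and the purple sphere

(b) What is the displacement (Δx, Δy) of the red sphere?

(2.9, -0.6)

The red sphere started near (9.4, 7.3) and ended near (12.3, 6.7).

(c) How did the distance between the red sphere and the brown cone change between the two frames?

-2.2

The distance was about 7.1 in the first image and 4.9 in the second, so they moved 2.2 units closer together.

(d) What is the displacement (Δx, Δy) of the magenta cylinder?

(0.4, 0.7)

The magenta cylinder was at about (9.9, 1.0) and moved to about (10.3, 1.7).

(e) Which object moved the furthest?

the blue cone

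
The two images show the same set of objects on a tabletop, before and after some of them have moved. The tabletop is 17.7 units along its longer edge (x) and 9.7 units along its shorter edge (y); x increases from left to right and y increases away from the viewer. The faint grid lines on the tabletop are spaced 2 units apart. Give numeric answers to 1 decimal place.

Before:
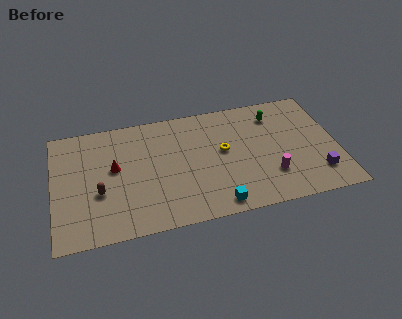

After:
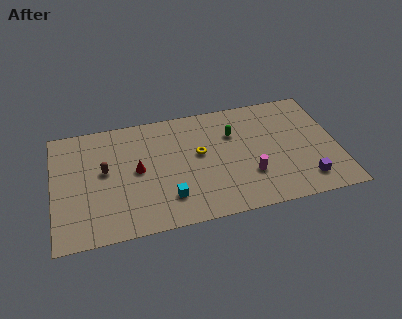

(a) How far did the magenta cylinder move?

1.3

From (13.4, 2.7) to (12.1, 3.0), the magenta cylinder covered √(1.3² + 0.3²) ≈ 1.3 units.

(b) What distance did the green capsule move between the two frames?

2.9

The green capsule moved from about (14.0, 7.7) to (11.3, 6.7), a distance of √(2.7² + 1.0²) ≈ 2.9.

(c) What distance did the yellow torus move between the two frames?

1.5

From (10.6, 5.4) to (9.1, 5.5), the yellow torus covered √(1.5² + 0.1²) ≈ 1.5 units.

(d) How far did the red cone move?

1.5

From (3.8, 5.5) to (5.2, 5.0), the red cone covered √(1.4² + 0.5²) ≈ 1.5 units.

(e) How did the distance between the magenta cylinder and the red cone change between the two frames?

-2.8

They were about 10.0 units apart before and 7.2 after — 2.8 units closer together.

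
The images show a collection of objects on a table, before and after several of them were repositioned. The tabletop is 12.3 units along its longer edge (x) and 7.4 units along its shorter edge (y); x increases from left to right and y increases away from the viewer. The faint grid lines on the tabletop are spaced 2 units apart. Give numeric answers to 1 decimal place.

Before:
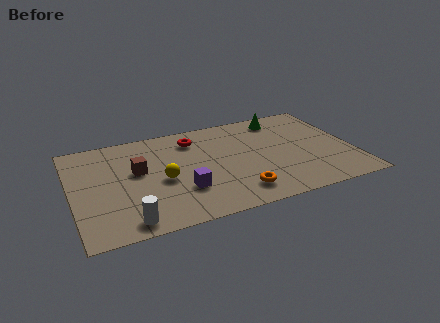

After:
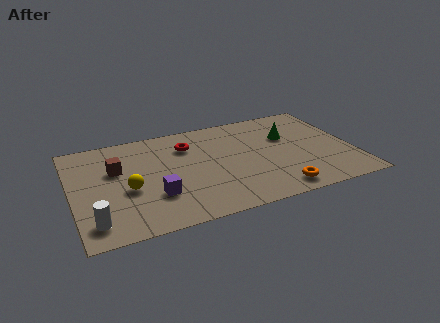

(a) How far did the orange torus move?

1.7

From (7.0, 1.4) to (8.7, 1.0), the orange torus covered √(1.7² + 0.4²) ≈ 1.7 units.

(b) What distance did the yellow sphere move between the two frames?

1.5

The yellow sphere was near (3.9, 3.3) before and (2.4, 3.1) after, so it travelled √(1.5² + 0.2²) ≈ 1.5 units.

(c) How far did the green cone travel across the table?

1.5

From (9.5, 6.3) to (9.6, 4.8), the green cone covered √(0.1² + 1.5²) ≈ 1.5 units.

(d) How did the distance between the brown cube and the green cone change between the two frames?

+0.7

The distance was about 6.9 in the first image and 7.6 in the second, so they moved 0.7 units further apart.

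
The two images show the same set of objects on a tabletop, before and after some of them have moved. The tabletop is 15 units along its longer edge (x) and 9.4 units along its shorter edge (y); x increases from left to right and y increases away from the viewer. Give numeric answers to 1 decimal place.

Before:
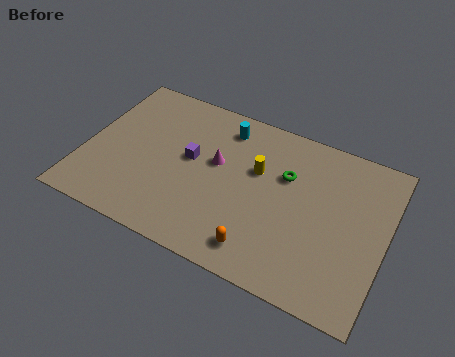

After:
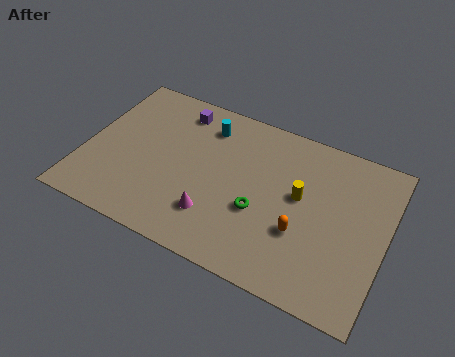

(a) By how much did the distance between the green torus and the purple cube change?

+1.6

The distance was about 4.8 in the first image and 6.4 in the second, so they moved 1.6 units further apart.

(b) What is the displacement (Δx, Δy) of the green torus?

(-1.0, -2.6)

The green torus started near (9.9, 6.2) and ended near (8.9, 3.6).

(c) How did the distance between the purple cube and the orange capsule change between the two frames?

+2.8

The distance was about 5.4 in the first image and 8.2 in the second, so they moved 2.8 units further apart.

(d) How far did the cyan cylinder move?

0.9

From (6.6, 7.8) to (5.7, 7.5), the cyan cylinder covered √(0.9² + 0.3²) ≈ 0.9 units.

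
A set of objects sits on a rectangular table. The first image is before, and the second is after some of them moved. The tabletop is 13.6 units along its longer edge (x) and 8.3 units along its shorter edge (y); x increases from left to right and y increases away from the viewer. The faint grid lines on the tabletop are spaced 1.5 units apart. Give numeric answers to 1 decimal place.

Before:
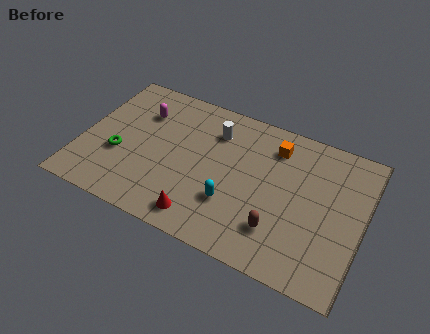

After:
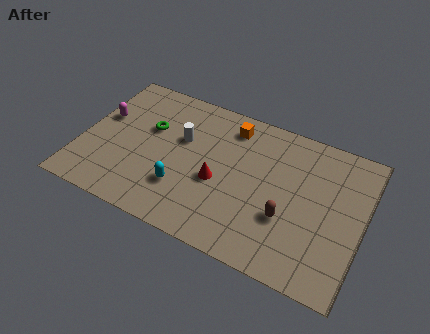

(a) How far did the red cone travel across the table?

2.4

The red cone was near (6.2, 1.2) before and (6.7, 3.5) after, so it travelled √(0.5² + 2.3²) ≈ 2.4 units.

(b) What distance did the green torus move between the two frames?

2.4

From (1.9, 3.1) to (3.1, 5.2), the green torus covered √(1.2² + 2.1²) ≈ 2.4 units.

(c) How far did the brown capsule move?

0.9

From (9.8, 2.1) to (10.1, 2.9), the brown capsule covered √(0.3² + 0.8²) ≈ 0.9 units.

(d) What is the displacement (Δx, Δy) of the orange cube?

(-2.2, 0.3)

The orange cube was at about (9.1, 6.6) and moved to about (6.9, 6.9).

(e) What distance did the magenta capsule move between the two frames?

2.1

The magenta capsule was near (2.6, 6.0) before and (0.8, 5.0) after, so it travelled √(1.8² + 1.0²) ≈ 2.1 units.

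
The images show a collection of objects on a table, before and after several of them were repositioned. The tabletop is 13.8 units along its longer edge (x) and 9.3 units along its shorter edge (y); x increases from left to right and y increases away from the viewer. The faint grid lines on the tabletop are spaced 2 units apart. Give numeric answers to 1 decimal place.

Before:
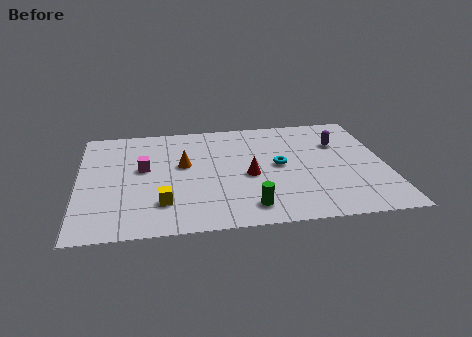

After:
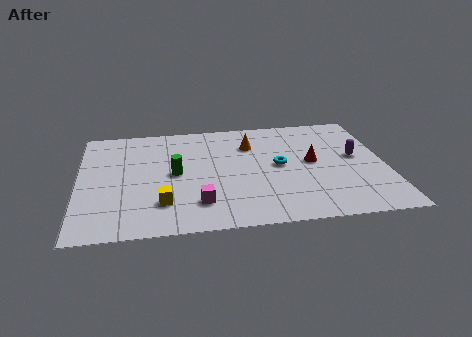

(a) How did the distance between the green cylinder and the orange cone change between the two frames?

-0.7

They were about 4.8 units apart before and 4.1 after — 0.7 units closer together.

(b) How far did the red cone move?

3.0

The red cone moved from about (7.6, 4.1) to (10.5, 4.9), a distance of √(2.9² + 0.8²) ≈ 3.0.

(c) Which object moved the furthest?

the green cylinder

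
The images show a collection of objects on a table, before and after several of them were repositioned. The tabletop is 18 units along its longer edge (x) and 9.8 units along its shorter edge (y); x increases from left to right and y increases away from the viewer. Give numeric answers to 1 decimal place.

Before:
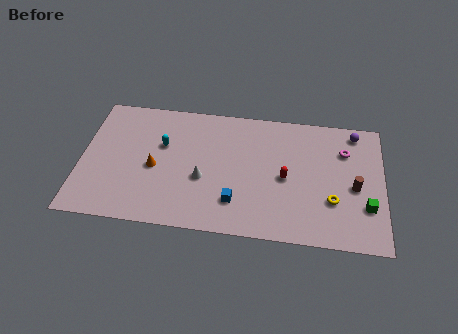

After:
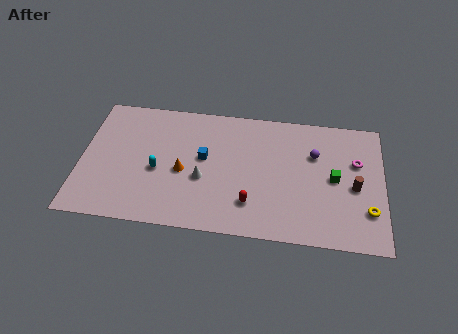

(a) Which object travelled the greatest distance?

the blue cube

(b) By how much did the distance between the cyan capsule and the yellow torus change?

+2.0

The distance was about 10.6 in the first image and 12.6 in the second, so they moved 2.0 units further apart.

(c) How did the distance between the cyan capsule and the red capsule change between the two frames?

-1.7

Before: roughly 7.6 units apart; after: 5.9. That's 1.7 units closer together.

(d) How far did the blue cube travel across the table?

3.7

From (9.3, 2.4) to (7.3, 5.5), the blue cube covered √(2.0² + 3.1²) ≈ 3.7 units.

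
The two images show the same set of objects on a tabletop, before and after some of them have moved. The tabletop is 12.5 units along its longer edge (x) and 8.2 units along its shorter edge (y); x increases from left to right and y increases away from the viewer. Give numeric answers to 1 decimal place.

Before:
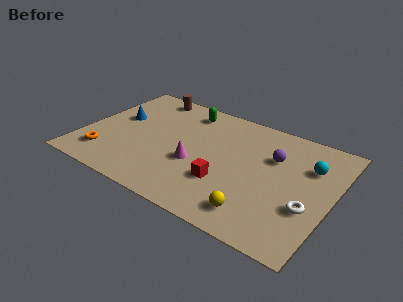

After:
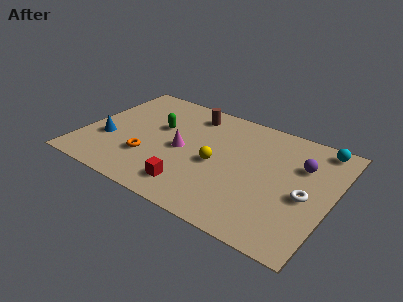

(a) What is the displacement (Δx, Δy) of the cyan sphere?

(0.3, 1.6)

The cyan sphere started near (11.2, 5.7) and ended near (11.5, 7.3).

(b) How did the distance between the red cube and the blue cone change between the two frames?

-1.5

The distance was about 6.3 in the first image and 4.8 in the second, so they moved 1.5 units closer together.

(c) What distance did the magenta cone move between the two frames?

1.1

The magenta cone moved from about (5.8, 3.2) to (5.0, 3.9), a distance of √(0.8² + 0.7²) ≈ 1.1.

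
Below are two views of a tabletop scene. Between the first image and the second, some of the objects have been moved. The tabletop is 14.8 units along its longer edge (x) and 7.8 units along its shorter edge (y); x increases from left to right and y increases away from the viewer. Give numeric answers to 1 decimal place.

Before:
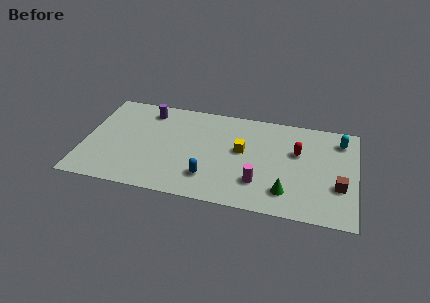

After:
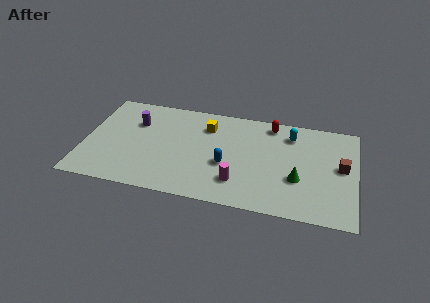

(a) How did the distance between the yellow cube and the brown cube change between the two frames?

+2.0

They were about 5.6 units apart before and 7.6 after — 2.0 units further apart.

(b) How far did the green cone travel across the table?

1.3

The green cone was near (11.1, 1.7) before and (11.7, 2.8) after, so it travelled √(0.6² + 1.1²) ≈ 1.3 units.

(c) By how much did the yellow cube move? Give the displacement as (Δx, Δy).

(-2.0, 1.5)

From the two frames, the yellow cube sits at roughly (8.6, 4.4) before and (6.6, 5.9) after.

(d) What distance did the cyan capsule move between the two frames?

2.7

From (13.9, 6.3) to (11.2, 6.2), the cyan capsule covered √(2.7² + 0.1²) ≈ 2.7 units.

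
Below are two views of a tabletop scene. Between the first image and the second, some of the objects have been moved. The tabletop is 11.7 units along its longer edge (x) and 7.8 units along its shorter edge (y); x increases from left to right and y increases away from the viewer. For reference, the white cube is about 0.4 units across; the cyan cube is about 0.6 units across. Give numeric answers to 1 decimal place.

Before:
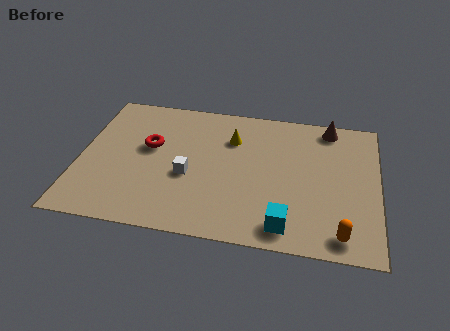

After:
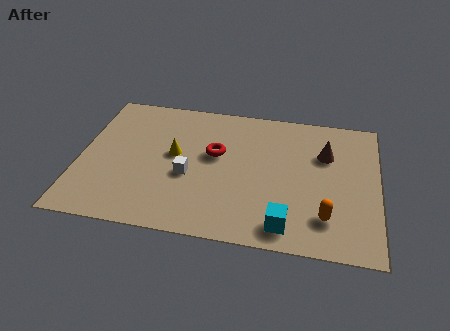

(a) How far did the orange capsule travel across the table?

1.0

The orange capsule was near (10.3, 1.0) before and (9.7, 1.8) after, so it travelled √(0.6² + 0.8²) ≈ 1.0 units.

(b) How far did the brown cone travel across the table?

1.6

The brown cone was near (9.7, 6.9) before and (9.6, 5.3) after, so it travelled √(0.1² + 1.6²) ≈ 1.6 units.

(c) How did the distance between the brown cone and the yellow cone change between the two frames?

+2.0

They were about 4.0 units apart before and 6.0 after — 2.0 units further apart.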